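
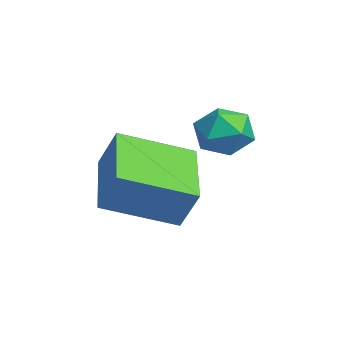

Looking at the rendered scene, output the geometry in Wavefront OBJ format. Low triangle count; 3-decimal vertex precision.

v -3.367 4.236 3.477
v -2.841 4.267 3.895
v -2.939 3.353 3.005
v -2.413 3.384 3.423
v -3.021 3.22 3.659
v -3.286 3.765 3.951
v -2.494 3.855 2.949
v -2.759 4.4 3.241
v -2.301 4.031 3.569
v -2.627 3.639 4.008
v -3.153 3.981 2.892
v -3.479 3.589 3.331
v -3.507 1.419 2.565
v -3.157 1.734 3.447
v -3.479 2.988 1.993
v -3.129 3.303 2.875
v -1.831 1.177 1.985
v -1.481 1.492 2.867
v -1.803 2.746 1.413
v -1.453 3.061 2.295
f 1 12 6
f 1 6 2
f 1 2 8
f 1 8 11
f 1 11 12
f 2 6 10
f 6 12 5
f 12 11 3
f 11 8 7
f 8 2 9
f 4 10 5
f 4 5 3
f 4 3 7
f 4 7 9
f 4 9 10
f 5 10 6
f 3 5 12
f 7 3 11
f 9 7 8
f 10 9 2
f 14 16 13
f 17 14 13
f 13 16 15
f 15 17 13
f 14 20 16
f 18 14 17
f 18 20 14
f 16 20 15
f 19 17 15
f 15 20 19
f 19 18 17
f 20 18 19



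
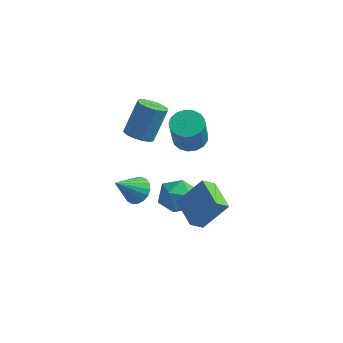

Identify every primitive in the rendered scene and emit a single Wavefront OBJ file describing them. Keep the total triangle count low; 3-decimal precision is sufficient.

v -1.097 1.078 -1.971
v -0.506 1.756 -1.212
v 0.026 -0.396 -1.528
v 0.617 0.282 -0.769
v -0.496 -0.027 -0.54
v -1.19 0.885 -0.813
v 0.71 0.475 -1.927
v 0.016 1.387 -2.2
v 0.611 1.384 -1.184
v -0.134 1.074 -0.327
v -0.346 0.286 -2.413
v -1.091 -0.024 -1.556
v 0.091 1.593 2.838
v 0.678 0.931 2.551
v 0.756 0.226 4.335
v 0.169 0.887 4.622
v 0.945 1.266 2.671
v 1.024 0.561 4.455
v 1.017 1.675 2.83
v 1.095 0.97 4.614
v 0.877 2.066 2.991
v 0.955 1.361 4.775
v 0.556 2.348 3.116
v 0.634 1.643 4.9
v 0.129 2.457 3.178
v 0.207 1.752 4.962
v -0.307 2.368 3.162
v -0.229 1.663 4.946
v -0.651 2.102 3.072
v -0.573 1.396 4.856
v -0.826 1.718 2.928
v -0.748 1.013 4.712
v -0.791 1.306 2.763
v -0.713 0.601 4.547
v -0.553 0.96 2.616
v -0.475 0.254 4.4
v -0.168 0.758 2.519
v -0.09 0.053 4.304
v 0.276 0.748 2.496
v 0.354 0.043 4.28
v -3.283 2.965 0.827
v -2.862 3.592 0.375
v -2.435 4.622 2.202
v -2.857 3.995 2.653
v -3.295 3.733 0.397
v -2.868 4.762 2.223
v -3.724 3.668 0.533
v -3.297 4.698 2.36
v -4.036 3.415 0.749
v -3.609 4.445 2.576
v -4.146 3.041 0.985
v -3.719 4.071 2.812
v -4.025 2.647 1.179
v -3.598 3.677 3.006
v -3.705 2.338 1.278
v -3.278 3.368 3.105
v -3.272 2.198 1.257
v -2.845 3.227 3.083
v -2.843 2.262 1.12
v -2.416 3.292 2.947
v -2.531 2.515 0.904
v -2.104 3.545 2.731
v -2.421 2.889 0.668
v -1.994 3.919 2.495
v -2.542 3.283 0.474
v -2.115 4.313 2.301
v 2.5 -3.251 0.555
v 2.024 -3.827 1.174
v 1.327 -1.96 0.854
v 0.851 -2.535 1.473
v 3.609 -2.585 2.027
v 3.133 -3.16 2.646
v 2.436 -1.293 2.326
v 1.96 -1.869 2.945
v -1.346 -2.262 1.403
v -0.615 -2.345 1.789
v -2.134 -3.278 2.677
v -0.756 -2.041 1.944
v -1.014 -1.781 1.993
v -1.337 -1.616 1.925
v -1.662 -1.579 1.753
v -1.924 -1.677 1.512
v -2.072 -1.891 1.25
v -2.076 -2.178 1.018
v -1.935 -2.482 0.862
v -1.678 -2.742 0.814
v -1.355 -2.908 0.882
v -1.03 -2.945 1.054
v -0.767 -2.847 1.295
v -0.619 -2.633 1.557
f 1 12 6
f 1 6 2
f 1 2 8
f 1 8 11
f 1 11 12
f 2 6 10
f 6 12 5
f 12 11 3
f 11 8 7
f 8 2 9
f 4 10 5
f 4 5 3
f 4 3 7
f 4 7 9
f 4 9 10
f 5 10 6
f 3 5 12
f 7 3 11
f 9 7 8
f 10 9 2
f 14 13 17
f 14 17 15
f 15 17 18
f 15 18 16
f 17 13 19
f 17 19 18
f 18 19 20
f 18 20 16
f 19 13 21
f 19 21 20
f 20 21 22
f 20 22 16
f 21 13 23
f 21 23 22
f 22 23 24
f 22 24 16
f 23 13 25
f 23 25 24
f 24 25 26
f 24 26 16
f 25 13 27
f 25 27 26
f 26 27 28
f 26 28 16
f 27 13 29
f 27 29 28
f 28 29 30
f 28 30 16
f 29 13 31
f 29 31 30
f 30 31 32
f 30 32 16
f 31 13 33
f 31 33 32
f 32 33 34
f 32 34 16
f 33 13 35
f 33 35 34
f 34 35 36
f 34 36 16
f 35 13 37
f 35 37 36
f 36 37 38
f 36 38 16
f 37 13 39
f 37 39 38
f 38 39 40
f 38 40 16
f 39 13 14
f 39 14 40
f 40 14 15
f 40 15 16
f 42 41 45
f 42 45 43
f 43 45 46
f 43 46 44
f 45 41 47
f 45 47 46
f 46 47 48
f 46 48 44
f 47 41 49
f 47 49 48
f 48 49 50
f 48 50 44
f 49 41 51
f 49 51 50
f 50 51 52
f 50 52 44
f 51 41 53
f 51 53 52
f 52 53 54
f 52 54 44
f 53 41 55
f 53 55 54
f 54 55 56
f 54 56 44
f 55 41 57
f 55 57 56
f 56 57 58
f 56 58 44
f 57 41 59
f 57 59 58
f 58 59 60
f 58 60 44
f 59 41 61
f 59 61 60
f 60 61 62
f 60 62 44
f 61 41 63
f 61 63 62
f 62 63 64
f 62 64 44
f 63 41 65
f 63 65 64
f 64 65 66
f 64 66 44
f 65 41 42
f 65 42 66
f 66 42 43
f 66 43 44
f 68 70 67
f 71 68 67
f 67 70 69
f 69 71 67
f 68 74 70
f 72 68 71
f 72 74 68
f 70 74 69
f 73 71 69
f 69 74 73
f 73 72 71
f 74 72 73
f 76 75 78
f 76 78 77
f 78 75 79
f 78 79 77
f 79 75 80
f 79 80 77
f 80 75 81
f 80 81 77
f 81 75 82
f 81 82 77
f 82 75 83
f 82 83 77
f 83 75 84
f 83 84 77
f 84 75 85
f 84 85 77
f 85 75 86
f 85 86 77
f 86 75 87
f 86 87 77
f 87 75 88
f 87 88 77
f 88 75 89
f 88 89 77
f 89 75 90
f 89 90 77
f 90 75 76
f 90 76 77



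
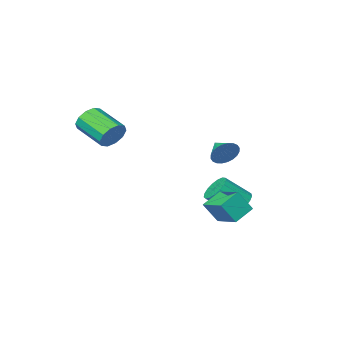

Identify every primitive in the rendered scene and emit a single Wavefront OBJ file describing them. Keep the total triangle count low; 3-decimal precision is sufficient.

v -1.815 2.103 -3.557
v -1.903 3.847 -2.977
v -0.562 2.378 -4.19
v -0.651 4.122 -3.61
v -1.089 1.718 -2.29
v -1.178 3.462 -1.71
v 0.163 1.993 -2.923
v 0.075 3.737 -2.343
v 0.004 4.016 1.646
v 0.362 3.759 0.895
v -0.064 2.844 2.014
v 0.637 3.803 1.088
v 0.817 3.88 1.366
v 0.872 3.978 1.686
v 0.796 4.081 2.001
v 0.599 4.175 2.261
v 0.311 4.244 2.427
v -0.023 4.278 2.475
v -0.354 4.273 2.396
v -0.629 4.228 2.203
v -0.809 4.151 1.925
v -0.864 4.053 1.605
v -0.788 3.95 1.291
v -0.59 3.857 1.031
v -0.303 3.788 0.864
v 0.032 3.753 0.817
v 3.195 -2.667 1.33
v 3.877 -2.763 0.662
v 4.408 -4.69 1.481
v 3.725 -4.593 2.15
v 4.118 -2.496 1.134
v 4.649 -4.422 1.953
v 4.007 -2.294 1.68
v 4.538 -4.221 2.5
v 3.585 -2.234 2.093
v 4.116 -4.161 2.913
v 3.014 -2.34 2.215
v 3.545 -4.267 3.034
v 2.512 -2.57 1.999
v 3.043 -4.497 2.818
v 2.271 -2.838 1.527
v 2.802 -4.764 2.346
v 2.382 -3.039 0.98
v 2.913 -4.966 1.8
v 2.804 -3.099 0.567
v 3.335 -5.026 1.387
v 3.375 -2.993 0.446
v 3.906 -4.92 1.265
v -2.994 0.877 -3.96
v -2.318 0.996 -4.602
v -0.99 0.363 -3.322
v -1.666 0.243 -2.68
v -2.335 1.392 -4.389
v -1.007 0.758 -3.109
v -2.503 1.67 -4.077
v -1.175 1.036 -2.797
v -2.783 1.766 -3.738
v -1.455 1.132 -2.459
v -3.112 1.658 -3.451
v -1.784 1.024 -2.171
v -3.414 1.372 -3.28
v -2.086 0.738 -2
v -3.619 0.972 -3.264
v -2.291 0.338 -1.985
v -3.681 0.55 -3.409
v -2.354 -0.084 -2.129
v -3.586 0.203 -3.679
v -2.259 -0.43 -2.399
v -3.355 0.011 -4.014
v -2.028 -0.623 -2.734
v -3.042 0.017 -4.336
v -1.714 -0.617 -3.056
v -2.717 0.22 -4.572
v -1.389 -0.414 -3.293
v -2.456 0.573 -4.668
v -1.128 -0.06 -3.389
f 2 4 1
f 5 2 1
f 1 4 3
f 3 5 1
f 2 8 4
f 6 2 5
f 6 8 2
f 4 8 3
f 7 5 3
f 3 8 7
f 7 6 5
f 8 6 7
f 10 9 12
f 10 12 11
f 12 9 13
f 12 13 11
f 13 9 14
f 13 14 11
f 14 9 15
f 14 15 11
f 15 9 16
f 15 16 11
f 16 9 17
f 16 17 11
f 17 9 18
f 17 18 11
f 18 9 19
f 18 19 11
f 19 9 20
f 19 20 11
f 20 9 21
f 20 21 11
f 21 9 22
f 21 22 11
f 22 9 23
f 22 23 11
f 23 9 24
f 23 24 11
f 24 9 25
f 24 25 11
f 25 9 26
f 25 26 11
f 26 9 10
f 26 10 11
f 28 27 31
f 28 31 29
f 29 31 32
f 29 32 30
f 31 27 33
f 31 33 32
f 32 33 34
f 32 34 30
f 33 27 35
f 33 35 34
f 34 35 36
f 34 36 30
f 35 27 37
f 35 37 36
f 36 37 38
f 36 38 30
f 37 27 39
f 37 39 38
f 38 39 40
f 38 40 30
f 39 27 41
f 39 41 40
f 40 41 42
f 40 42 30
f 41 27 43
f 41 43 42
f 42 43 44
f 42 44 30
f 43 27 45
f 43 45 44
f 44 45 46
f 44 46 30
f 45 27 47
f 45 47 46
f 46 47 48
f 46 48 30
f 47 27 28
f 47 28 48
f 48 28 29
f 48 29 30
f 50 49 53
f 50 53 51
f 51 53 54
f 51 54 52
f 53 49 55
f 53 55 54
f 54 55 56
f 54 56 52
f 55 49 57
f 55 57 56
f 56 57 58
f 56 58 52
f 57 49 59
f 57 59 58
f 58 59 60
f 58 60 52
f 59 49 61
f 59 61 60
f 60 61 62
f 60 62 52
f 61 49 63
f 61 63 62
f 62 63 64
f 62 64 52
f 63 49 65
f 63 65 64
f 64 65 66
f 64 66 52
f 65 49 67
f 65 67 66
f 66 67 68
f 66 68 52
f 67 49 69
f 67 69 68
f 68 69 70
f 68 70 52
f 69 49 71
f 69 71 70
f 70 71 72
f 70 72 52
f 71 49 73
f 71 73 72
f 72 73 74
f 72 74 52
f 73 49 75
f 73 75 74
f 74 75 76
f 74 76 52
f 75 49 50
f 75 50 76
f 76 50 51
f 76 51 52



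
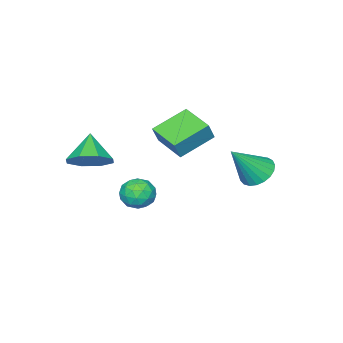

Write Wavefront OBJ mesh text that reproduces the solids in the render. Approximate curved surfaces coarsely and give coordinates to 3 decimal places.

v -2.88 -2.475 -0.43
v -2.505 -2.429 0.309
v -2.554 -1.168 -0.678
v -2.179 -1.122 0.061
v -1.581 -2.918 -1.061
v -1.206 -2.872 -0.322
v -1.255 -1.611 -1.309
v -0.88 -1.565 -0.57
v 2.079 -2.732 -0.51
v 2.719 -2.608 0.036
v 1.441 -3.308 0.37
v 2.288 -2.12 0.042
v 1.735 -1.991 -0.275
v 1.383 -2.296 -0.729
v 1.439 -2.856 -1.055
v 1.87 -3.344 -1.062
v 2.424 -3.473 -0.745
v 2.775 -3.168 -0.29
v 0.94 -0.91 -1.524
v 1.268 -0.607 -2.028
v 1.812 -1.533 -1.332
v 2.14 -1.23 -1.836
v 2 -0.889 -1.273
v 1.461 -0.504 -1.392
v 1.619 -1.636 -1.968
v 1.08 -1.251 -2.087
v 1.687 -1.056 -2.303
v 1.922 -0.594 -1.873
v 1.158 -1.546 -1.487
v 1.393 -1.084 -1.057
v 1.027 -0.704 -1.793
v 2.053 -1.436 -1.567
v 1.97 -1.236 -1.236
v 2.163 -1.058 -1.532
v 1.141 -0.643 -1.419
v 1.333 -0.465 -1.715
v 1.764 -0.631 -1.272
v 1.747 -1.675 -1.645
v 1.939 -1.497 -1.941
v 0.917 -1.082 -1.828
v 1.11 -0.904 -2.124
v 1.316 -1.509 -2.088
v 1.466 -0.79 -2.251
v 1.979 -1.156 -2.138
v 1.673 -1.395 -2.215
v 1.356 -1.168 -2.285
v 1.605 -0.519 -1.998
v 2.117 -0.885 -1.885
v 2.035 -0.684 -1.554
v 1.718 -0.458 -1.624
v 1.851 -0.782 -2.16
v 0.963 -1.255 -1.475
v 1.475 -1.621 -1.362
v 1.362 -1.682 -1.736
v 1.045 -1.456 -1.806
v 1.101 -0.984 -1.222
v 1.614 -1.35 -1.109
v 1.724 -0.972 -1.075
v 1.407 -0.745 -1.145
v 1.229 -1.358 -1.2
v -1.91 1.253 -1.235
v -1.541 1.849 -1.349
v -0.93 0.887 0.015
v -1.748 1.941 -1.16
v -1.983 1.913 -0.984
v -2.206 1.772 -0.851
v -2.377 1.541 -0.784
v -2.468 1.26 -0.796
v -2.462 0.978 -0.883
v -2.361 0.744 -1.031
v -2.181 0.598 -1.215
v -1.955 0.565 -1.402
v -1.721 0.651 -1.56
v -1.52 0.841 -1.662
v -1.386 1.103 -1.69
v -1.343 1.391 -1.639
v -1.397 1.654 -1.519
f 2 4 1
f 5 2 1
f 1 4 3
f 3 5 1
f 2 8 4
f 6 2 5
f 6 8 2
f 4 8 3
f 7 5 3
f 3 8 7
f 7 6 5
f 8 6 7
f 10 9 12
f 10 12 11
f 12 9 13
f 12 13 11
f 13 9 14
f 13 14 11
f 14 9 15
f 14 15 11
f 15 9 16
f 15 16 11
f 16 9 17
f 16 17 11
f 17 9 18
f 17 18 11
f 18 9 10
f 18 10 11
f 19 56 35
f 56 30 59
f 35 59 24
f 56 59 35
f 19 35 31
f 35 24 36
f 31 36 20
f 35 36 31
f 19 31 40
f 31 20 41
f 40 41 26
f 31 41 40
f 19 40 52
f 40 26 55
f 52 55 29
f 40 55 52
f 19 52 56
f 52 29 60
f 56 60 30
f 52 60 56
f 20 36 47
f 36 24 50
f 47 50 28
f 36 50 47
f 24 59 37
f 59 30 58
f 37 58 23
f 59 58 37
f 30 60 57
f 60 29 53
f 57 53 21
f 60 53 57
f 29 55 54
f 55 26 42
f 54 42 25
f 55 42 54
f 26 41 46
f 41 20 43
f 46 43 27
f 41 43 46
f 22 48 34
f 48 28 49
f 34 49 23
f 48 49 34
f 22 34 32
f 34 23 33
f 32 33 21
f 34 33 32
f 22 32 39
f 32 21 38
f 39 38 25
f 32 38 39
f 22 39 44
f 39 25 45
f 44 45 27
f 39 45 44
f 22 44 48
f 44 27 51
f 48 51 28
f 44 51 48
f 23 49 37
f 49 28 50
f 37 50 24
f 49 50 37
f 21 33 57
f 33 23 58
f 57 58 30
f 33 58 57
f 25 38 54
f 38 21 53
f 54 53 29
f 38 53 54
f 27 45 46
f 45 25 42
f 46 42 26
f 45 42 46
f 28 51 47
f 51 27 43
f 47 43 20
f 51 43 47
f 62 61 64
f 62 64 63
f 64 61 65
f 64 65 63
f 65 61 66
f 65 66 63
f 66 61 67
f 66 67 63
f 67 61 68
f 67 68 63
f 68 61 69
f 68 69 63
f 69 61 70
f 69 70 63
f 70 61 71
f 70 71 63
f 71 61 72
f 71 72 63
f 72 61 73
f 72 73 63
f 73 61 74
f 73 74 63
f 74 61 75
f 74 75 63
f 75 61 76
f 75 76 63
f 76 61 77
f 76 77 63
f 77 61 62
f 77 62 63



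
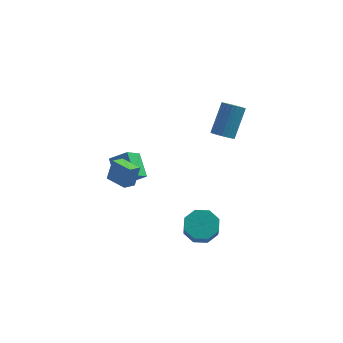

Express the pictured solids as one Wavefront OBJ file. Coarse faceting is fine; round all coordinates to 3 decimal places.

v -1.473 -4.469 2.886
v -1.215 -4.113 4.109
v -2.554 -3.695 2.888
v -2.296 -3.339 4.112
v -1.024 -3.841 2.608
v -0.766 -3.485 3.832
v -2.105 -3.067 2.611
v -1.847 -2.711 3.834
v -2.197 -2.88 1.962
v -1.175 -2.922 2.664
v -2.783 -1.701 2.889
v -1.762 -1.744 3.59
v -1.658 -2.036 1.23
v -0.637 -2.079 1.931
v -2.245 -0.858 2.156
v -1.223 -0.9 2.858
v 2.458 -2.858 -1.53
v 3.421 -3.061 -1.797
v 3.545 -3.785 -0.798
v 2.582 -3.582 -0.53
v 3.365 -2.434 -1.335
v 3.489 -3.158 -0.336
v 2.778 -2.055 -0.988
v 2.902 -2.779 0.011
v 2.003 -2.147 -0.957
v 2.127 -2.871 0.042
v 1.495 -2.655 -1.262
v 1.619 -3.379 -0.263
v 1.551 -3.282 -1.724
v 1.675 -4.006 -0.725
v 2.138 -3.661 -2.071
v 2.262 -4.385 -1.072
v 2.913 -3.569 -2.102
v 3.037 -4.293 -1.103
v 2.915 3.027 1.735
v 3.376 3.39 1.336
v 3.847 4.675 3.045
v 3.385 4.313 3.445
v 3.143 3.533 1.292
v 3.614 4.818 3.002
v 2.875 3.599 1.316
v 3.346 4.885 3.026
v 2.613 3.578 1.404
v 3.084 4.864 3.113
v 2.397 3.473 1.542
v 2.868 4.759 3.252
v 2.26 3.301 1.71
v 2.731 4.586 3.419
v 2.222 3.086 1.882
v 2.693 4.372 3.591
v 2.29 2.863 2.031
v 2.761 4.149 3.74
v 2.453 2.665 2.135
v 2.924 3.95 3.844
v 2.686 2.522 2.178
v 3.157 3.807 3.888
v 2.954 2.455 2.154
v 3.425 3.741 3.864
v 3.216 2.476 2.067
v 3.687 3.762 3.776
v 3.432 2.581 1.928
v 3.903 3.867 3.638
v 3.569 2.754 1.761
v 4.04 4.039 3.47
v 3.607 2.968 1.589
v 4.078 4.254 3.298
v 3.539 3.191 1.44
v 4.01 4.477 3.149
f 2 4 1
f 5 2 1
f 1 4 3
f 3 5 1
f 2 8 4
f 6 2 5
f 6 8 2
f 4 8 3
f 7 5 3
f 3 8 7
f 7 6 5
f 8 6 7
f 10 12 9
f 13 10 9
f 9 12 11
f 11 13 9
f 10 16 12
f 14 10 13
f 14 16 10
f 12 16 11
f 15 13 11
f 11 16 15
f 15 14 13
f 16 14 15
f 18 17 21
f 18 21 19
f 19 21 22
f 19 22 20
f 21 17 23
f 21 23 22
f 22 23 24
f 22 24 20
f 23 17 25
f 23 25 24
f 24 25 26
f 24 26 20
f 25 17 27
f 25 27 26
f 26 27 28
f 26 28 20
f 27 17 29
f 27 29 28
f 28 29 30
f 28 30 20
f 29 17 31
f 29 31 30
f 30 31 32
f 30 32 20
f 31 17 33
f 31 33 32
f 32 33 34
f 32 34 20
f 33 17 18
f 33 18 34
f 34 18 19
f 34 19 20
f 36 35 39
f 36 39 37
f 37 39 40
f 37 40 38
f 39 35 41
f 39 41 40
f 40 41 42
f 40 42 38
f 41 35 43
f 41 43 42
f 42 43 44
f 42 44 38
f 43 35 45
f 43 45 44
f 44 45 46
f 44 46 38
f 45 35 47
f 45 47 46
f 46 47 48
f 46 48 38
f 47 35 49
f 47 49 48
f 48 49 50
f 48 50 38
f 49 35 51
f 49 51 50
f 50 51 52
f 50 52 38
f 51 35 53
f 51 53 52
f 52 53 54
f 52 54 38
f 53 35 55
f 53 55 54
f 54 55 56
f 54 56 38
f 55 35 57
f 55 57 56
f 56 57 58
f 56 58 38
f 57 35 59
f 57 59 58
f 58 59 60
f 58 60 38
f 59 35 61
f 59 61 60
f 60 61 62
f 60 62 38
f 61 35 63
f 61 63 62
f 62 63 64
f 62 64 38
f 63 35 65
f 63 65 64
f 64 65 66
f 64 66 38
f 65 35 67
f 65 67 66
f 66 67 68
f 66 68 38
f 67 35 36
f 67 36 68
f 68 36 37
f 68 37 38



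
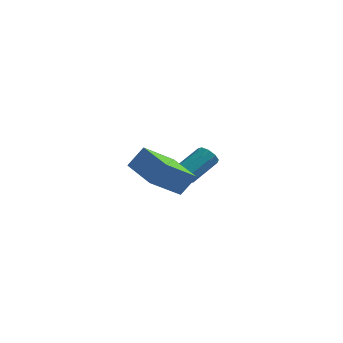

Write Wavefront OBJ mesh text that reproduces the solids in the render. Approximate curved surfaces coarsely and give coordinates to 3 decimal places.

v -0.347 1.178 -2.251
v 0.095 1.239 -2.738
v 0.948 2.583 -1.796
v 0.507 2.522 -1.309
v -0.256 1.513 -2.812
v 0.597 2.858 -1.87
v -0.649 1.631 -2.623
v 0.204 2.975 -1.682
v -0.901 1.536 -2.261
v -0.048 2.881 -1.319
v -0.893 1.274 -1.893
v -0.04 2.618 -0.951
v -0.629 0.967 -1.693
v 0.224 2.311 -0.751
v -0.234 0.758 -1.754
v 0.619 2.103 -0.812
v 0.109 0.746 -2.048
v 0.962 2.09 -1.106
v 0.239 0.936 -2.436
v 1.092 2.28 -1.494
v 0.814 -3.486 -1.747
v -0.228 -4.875 -0.62
v -0.69 -2.01 -1.32
v -1.733 -3.399 -0.193
v 1.473 -3.121 -0.687
v 0.43 -4.51 0.44
v -0.032 -1.645 -0.26
v -1.074 -3.034 0.867
f 2 1 5
f 2 5 3
f 3 5 6
f 3 6 4
f 5 1 7
f 5 7 6
f 6 7 8
f 6 8 4
f 7 1 9
f 7 9 8
f 8 9 10
f 8 10 4
f 9 1 11
f 9 11 10
f 10 11 12
f 10 12 4
f 11 1 13
f 11 13 12
f 12 13 14
f 12 14 4
f 13 1 15
f 13 15 14
f 14 15 16
f 14 16 4
f 15 1 17
f 15 17 16
f 16 17 18
f 16 18 4
f 17 1 19
f 17 19 18
f 18 19 20
f 18 20 4
f 19 1 2
f 19 2 20
f 20 2 3
f 20 3 4
f 22 24 21
f 25 22 21
f 21 24 23
f 23 25 21
f 22 28 24
f 26 22 25
f 26 28 22
f 24 28 23
f 27 25 23
f 23 28 27
f 27 26 25
f 28 26 27



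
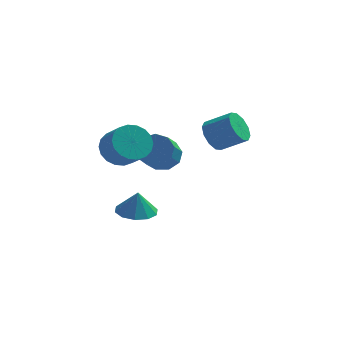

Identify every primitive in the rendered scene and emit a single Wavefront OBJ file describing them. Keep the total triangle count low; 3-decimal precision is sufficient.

v -0.964 1.561 -0.983
v -0.044 1.527 -0.752
v -0.355 0.224 0.295
v -1.276 0.259 0.063
v -0.36 1.927 -0.349
v -0.671 0.624 0.698
v -0.958 2.156 -0.242
v -1.27 0.853 0.805
v -1.56 2.106 -0.483
v -1.871 0.803 0.564
v -1.883 1.802 -0.957
v -2.194 0.499 0.089
v -1.776 1.385 -1.444
v -2.087 0.082 -0.398
v -1.289 1.051 -1.716
v -1.601 -0.252 -0.669
v -0.651 0.955 -1.644
v -0.962 -0.347 -0.598
v -0.159 1.144 -1.264
v -0.47 -0.159 -0.217
v 1.47 -1.299 1.895
v 1.953 -1.075 1.194
v 3.173 -1.298 1.965
v 2.69 -1.521 2.665
v 1.855 -0.624 1.481
v 3.074 -0.847 2.251
v 1.609 -0.43 1.926
v 2.829 -0.653 2.696
v 1.31 -0.568 2.359
v 2.53 -0.791 3.129
v 1.073 -0.985 2.615
v 2.293 -1.208 3.385
v 0.987 -1.522 2.595
v 2.207 -1.745 3.366
v 1.086 -1.973 2.309
v 2.305 -2.196 3.079
v 1.331 -2.167 1.864
v 2.551 -2.39 2.634
v 1.63 -2.029 1.431
v 2.85 -2.252 2.201
v 1.867 -1.612 1.175
v 3.087 -1.835 1.945
v -2.176 0.497 -4.268
v -1.562 -0.342 -4.309
v -2.084 0.503 -3.012
v -1.188 0.18 -4.339
v -1.191 0.823 -4.342
v -1.57 1.341 -4.317
v -2.181 1.537 -4.273
v -2.79 1.335 -4.228
v -3.164 0.814 -4.198
v -3.161 0.171 -4.195
v -2.782 -0.347 -4.22
v -2.171 -0.543 -4.263
v -2.719 -2.039 1.38
v -2.106 -2.343 0.623
v -1.429 -3.224 1.522
v -2.041 -2.921 2.28
v -1.882 -1.99 0.799
v -1.205 -2.871 1.699
v -1.823 -1.647 1.09
v -1.146 -2.528 1.99
v -1.941 -1.382 1.439
v -1.264 -2.263 2.339
v -2.214 -1.247 1.776
v -1.536 -2.128 2.676
v -2.586 -1.269 2.035
v -1.909 -2.15 2.935
v -2.985 -1.443 2.164
v -2.308 -2.325 3.064
v -3.331 -1.736 2.138
v -2.654 -2.617 3.037
v -3.555 -2.089 1.961
v -2.878 -2.97 2.861
v -3.614 -2.432 1.67
v -2.937 -3.313 2.57
v -3.496 -2.697 1.321
v -2.819 -3.578 2.221
v -3.224 -2.832 0.984
v -2.546 -3.713 1.884
v -2.851 -2.81 0.725
v -2.174 -3.691 1.625
v -2.452 -2.635 0.596
v -1.775 -3.517 1.496
f 2 1 5
f 2 5 3
f 3 5 6
f 3 6 4
f 5 1 7
f 5 7 6
f 6 7 8
f 6 8 4
f 7 1 9
f 7 9 8
f 8 9 10
f 8 10 4
f 9 1 11
f 9 11 10
f 10 11 12
f 10 12 4
f 11 1 13
f 11 13 12
f 12 13 14
f 12 14 4
f 13 1 15
f 13 15 14
f 14 15 16
f 14 16 4
f 15 1 17
f 15 17 16
f 16 17 18
f 16 18 4
f 17 1 19
f 17 19 18
f 18 19 20
f 18 20 4
f 19 1 2
f 19 2 20
f 20 2 3
f 20 3 4
f 22 21 25
f 22 25 23
f 23 25 26
f 23 26 24
f 25 21 27
f 25 27 26
f 26 27 28
f 26 28 24
f 27 21 29
f 27 29 28
f 28 29 30
f 28 30 24
f 29 21 31
f 29 31 30
f 30 31 32
f 30 32 24
f 31 21 33
f 31 33 32
f 32 33 34
f 32 34 24
f 33 21 35
f 33 35 34
f 34 35 36
f 34 36 24
f 35 21 37
f 35 37 36
f 36 37 38
f 36 38 24
f 37 21 39
f 37 39 38
f 38 39 40
f 38 40 24
f 39 21 41
f 39 41 40
f 40 41 42
f 40 42 24
f 41 21 22
f 41 22 42
f 42 22 23
f 42 23 24
f 44 43 46
f 44 46 45
f 46 43 47
f 46 47 45
f 47 43 48
f 47 48 45
f 48 43 49
f 48 49 45
f 49 43 50
f 49 50 45
f 50 43 51
f 50 51 45
f 51 43 52
f 51 52 45
f 52 43 53
f 52 53 45
f 53 43 54
f 53 54 45
f 54 43 44
f 54 44 45
f 56 55 59
f 56 59 57
f 57 59 60
f 57 60 58
f 59 55 61
f 59 61 60
f 60 61 62
f 60 62 58
f 61 55 63
f 61 63 62
f 62 63 64
f 62 64 58
f 63 55 65
f 63 65 64
f 64 65 66
f 64 66 58
f 65 55 67
f 65 67 66
f 66 67 68
f 66 68 58
f 67 55 69
f 67 69 68
f 68 69 70
f 68 70 58
f 69 55 71
f 69 71 70
f 70 71 72
f 70 72 58
f 71 55 73
f 71 73 72
f 72 73 74
f 72 74 58
f 73 55 75
f 73 75 74
f 74 75 76
f 74 76 58
f 75 55 77
f 75 77 76
f 76 77 78
f 76 78 58
f 77 55 79
f 77 79 78
f 78 79 80
f 78 80 58
f 79 55 81
f 79 81 80
f 80 81 82
f 80 82 58
f 81 55 83
f 81 83 82
f 82 83 84
f 82 84 58
f 83 55 56
f 83 56 84
f 84 56 57
f 84 57 58



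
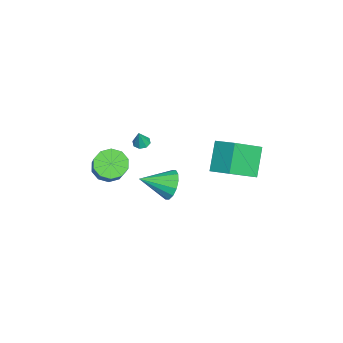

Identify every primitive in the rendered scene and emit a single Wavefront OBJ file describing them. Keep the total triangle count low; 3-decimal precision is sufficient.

v 0.31 1.296 -1.624
v -0.992 1.418 -0.164
v -0.908 2.649 -2.823
v -2.21 2.77 -1.363
v 1.03 2.43 -1.077
v -0.272 2.551 0.383
v -0.188 3.782 -2.276
v -1.49 3.904 -0.816
v 0.155 -4.152 -2.083
v 0.848 -4.052 -2.74
v 2.238 -3.668 -1.213
v 1.545 -3.768 -0.557
v 0.603 -3.52 -2.65
v 1.993 -3.135 -1.124
v 0.186 -3.229 -2.344
v 1.576 -2.844 -0.818
v -0.243 -3.291 -1.938
v 1.147 -2.906 -0.412
v -0.519 -3.681 -1.588
v 0.871 -3.297 -0.061
v -0.538 -4.252 -1.427
v 0.852 -3.868 0.1
v -0.293 -4.785 -1.516
v 1.097 -4.4 0.01
v 0.124 -5.076 -1.822
v 1.514 -4.691 -0.296
v 0.553 -5.014 -2.228
v 1.943 -4.629 -0.702
v 0.829 -4.623 -2.579
v 2.219 -4.239 -1.052
v -0.271 -0.87 -3.562
v 0.158 -0.391 -2.796
v 0.231 -2.51 -2.818
v -0.33 -0.473 -2.646
v -0.803 -0.66 -2.742
v -1.133 -0.904 -3.058
v -1.232 -1.139 -3.508
v -1.073 -1.301 -3.973
v -0.699 -1.348 -4.328
v -0.211 -1.267 -4.478
v 0.262 -1.079 -4.382
v 0.592 -0.835 -4.067
v 0.691 -0.6 -3.616
v 0.532 -0.438 -3.151
v -2.413 -2.785 -1.953
v -2.038 -2.456 -2.054
v -2.047 -2.875 -0.887
v -2.362 -2.279 -1.928
v -2.716 -2.398 -1.816
v -2.893 -2.745 -1.784
v -2.789 -3.115 -1.851
v -2.465 -3.292 -1.977
v -2.111 -3.173 -2.089
v -1.934 -2.826 -2.121
f 2 4 1
f 5 2 1
f 1 4 3
f 3 5 1
f 2 8 4
f 6 2 5
f 6 8 2
f 4 8 3
f 7 5 3
f 3 8 7
f 7 6 5
f 8 6 7
f 10 9 13
f 10 13 11
f 11 13 14
f 11 14 12
f 13 9 15
f 13 15 14
f 14 15 16
f 14 16 12
f 15 9 17
f 15 17 16
f 16 17 18
f 16 18 12
f 17 9 19
f 17 19 18
f 18 19 20
f 18 20 12
f 19 9 21
f 19 21 20
f 20 21 22
f 20 22 12
f 21 9 23
f 21 23 22
f 22 23 24
f 22 24 12
f 23 9 25
f 23 25 24
f 24 25 26
f 24 26 12
f 25 9 27
f 25 27 26
f 26 27 28
f 26 28 12
f 27 9 29
f 27 29 28
f 28 29 30
f 28 30 12
f 29 9 10
f 29 10 30
f 30 10 11
f 30 11 12
f 32 31 34
f 32 34 33
f 34 31 35
f 34 35 33
f 35 31 36
f 35 36 33
f 36 31 37
f 36 37 33
f 37 31 38
f 37 38 33
f 38 31 39
f 38 39 33
f 39 31 40
f 39 40 33
f 40 31 41
f 40 41 33
f 41 31 42
f 41 42 33
f 42 31 43
f 42 43 33
f 43 31 44
f 43 44 33
f 44 31 32
f 44 32 33
f 46 45 48
f 46 48 47
f 48 45 49
f 48 49 47
f 49 45 50
f 49 50 47
f 50 45 51
f 50 51 47
f 51 45 52
f 51 52 47
f 52 45 53
f 52 53 47
f 53 45 54
f 53 54 47
f 54 45 46
f 54 46 47



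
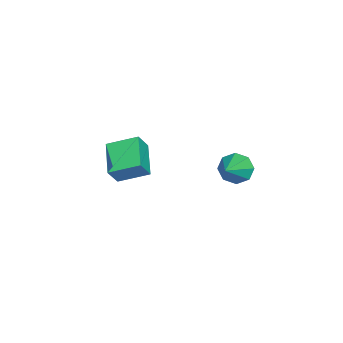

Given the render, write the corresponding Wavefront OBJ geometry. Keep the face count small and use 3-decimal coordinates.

v -4.399 -2.63 -4.108
v -4.621 -1.318 -3.558
v -2.978 -2.106 -4.786
v -3.199 -0.793 -4.236
v -3.921 -2.887 -3.304
v -4.142 -1.574 -2.754
v -2.499 -2.362 -3.982
v -2.721 -1.05 -3.432
v -2.074 2.987 -2.381
v -1.803 2.56 -2.921
v -0.786 2.893 -1.659
v -1.711 3.111 -3.013
v -1.832 3.589 -2.735
v -2.095 3.715 -2.25
v -2.346 3.414 -1.841
v -2.438 2.863 -1.748
v -2.317 2.384 -2.026
v -2.054 2.259 -2.512
f 2 4 1
f 5 2 1
f 1 4 3
f 3 5 1
f 2 8 4
f 6 2 5
f 6 8 2
f 4 8 3
f 7 5 3
f 3 8 7
f 7 6 5
f 8 6 7
f 10 9 12
f 10 12 11
f 12 9 13
f 12 13 11
f 13 9 14
f 13 14 11
f 14 9 15
f 14 15 11
f 15 9 16
f 15 16 11
f 16 9 17
f 16 17 11
f 17 9 18
f 17 18 11
f 18 9 10
f 18 10 11



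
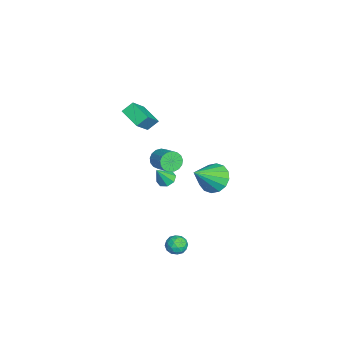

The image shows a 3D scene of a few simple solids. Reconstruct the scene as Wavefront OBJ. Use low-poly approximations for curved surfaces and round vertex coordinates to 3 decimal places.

v -4.005 1.385 -3.618
v -3.438 1.461 -3.8
v -3.595 0.855 -2.562
v -3.595 1.819 -3.559
v -3.992 1.923 -3.353
v -4.396 1.712 -3.302
v -4.572 1.309 -3.436
v -4.415 0.951 -3.677
v -4.018 0.847 -3.883
v -3.613 1.058 -3.934
v -4.047 1.1 -1.952
v -3.656 0.949 -2.488
v -2.623 1.549 -1.903
v -3.013 1.7 -1.368
v -3.782 1.239 -2.563
v -2.749 1.839 -1.979
v -3.969 1.498 -2.498
v -2.936 2.098 -1.914
v -4.174 1.665 -2.308
v -3.14 2.265 -1.724
v -4.349 1.703 -2.037
v -3.316 2.303 -1.453
v -4.455 1.603 -1.746
v -3.422 2.203 -1.162
v -4.468 1.387 -1.502
v -3.435 1.988 -0.918
v -4.384 1.106 -1.362
v -3.351 1.706 -0.778
v -4.223 0.823 -1.356
v -3.19 1.424 -0.772
v -4.021 0.604 -1.488
v -2.988 1.204 -0.903
v -3.825 0.498 -1.725
v -2.792 1.099 -1.141
v -3.68 0.53 -2.015
v -2.647 1.131 -1.43
v -3.619 0.693 -2.29
v -2.586 1.293 -1.706
v -3.465 4.003 -3.095
v -3.081 3.472 -3.851
v -2.415 2.897 -1.785
v -2.752 3.866 -3.782
v -2.614 4.296 -3.53
v -2.704 4.648 -3.161
v -2.998 4.827 -2.774
v -3.417 4.785 -2.473
v -3.849 4.533 -2.339
v -4.178 4.139 -2.407
v -4.317 3.709 -2.66
v -4.226 3.357 -3.029
v -3.932 3.179 -3.415
v -3.513 3.221 -3.716
v 2.297 2.575 -4.205
v 2.66 2.441 -3.693
v 1.82 1.659 -4.107
v 2.183 1.525 -3.595
v 1.737 1.985 -3.561
v 2.032 2.551 -3.622
v 2.448 1.549 -4.178
v 2.743 2.115 -4.239
v 2.753 1.807 -3.677
v 2.314 2.077 -3.295
v 2.166 2.023 -4.505
v 1.727 2.293 -4.123
v 2.521 2.588 -3.958
v 1.959 1.512 -3.842
v 1.698 1.782 -3.822
v 1.911 1.703 -3.521
v 2.152 2.653 -3.916
v 2.365 2.575 -3.615
v 1.822 2.307 -3.537
v 2.115 1.525 -4.185
v 2.328 1.447 -3.884
v 2.569 2.397 -4.279
v 2.782 2.318 -3.978
v 2.658 1.793 -4.263
v 2.788 2.137 -3.647
v 2.508 1.598 -3.589
v 2.664 1.612 -3.932
v 2.837 1.945 -3.968
v 2.53 2.295 -3.423
v 2.25 1.757 -3.365
v 1.988 2.028 -3.345
v 2.161 2.36 -3.381
v 2.585 1.923 -3.413
v 2.23 2.343 -4.435
v 1.95 1.805 -4.377
v 2.319 1.74 -4.419
v 2.492 2.072 -4.455
v 1.972 2.502 -4.211
v 1.692 1.963 -4.153
v 1.643 2.155 -3.832
v 1.816 2.488 -3.868
v 1.895 2.177 -4.387
v -2.668 -0.337 2.687
v -2.917 0.243 3.196
v -1.769 0.47 2.207
v -2.017 1.049 2.715
v -1.583 -0.869 3.825
v -1.831 -0.29 4.333
v -0.683 -0.063 3.344
v -0.932 0.517 3.853
f 2 1 4
f 2 4 3
f 4 1 5
f 4 5 3
f 5 1 6
f 5 6 3
f 6 1 7
f 6 7 3
f 7 1 8
f 7 8 3
f 8 1 9
f 8 9 3
f 9 1 10
f 9 10 3
f 10 1 2
f 10 2 3
f 12 11 15
f 12 15 13
f 13 15 16
f 13 16 14
f 15 11 17
f 15 17 16
f 16 17 18
f 16 18 14
f 17 11 19
f 17 19 18
f 18 19 20
f 18 20 14
f 19 11 21
f 19 21 20
f 20 21 22
f 20 22 14
f 21 11 23
f 21 23 22
f 22 23 24
f 22 24 14
f 23 11 25
f 23 25 24
f 24 25 26
f 24 26 14
f 25 11 27
f 25 27 26
f 26 27 28
f 26 28 14
f 27 11 29
f 27 29 28
f 28 29 30
f 28 30 14
f 29 11 31
f 29 31 30
f 30 31 32
f 30 32 14
f 31 11 33
f 31 33 32
f 32 33 34
f 32 34 14
f 33 11 35
f 33 35 34
f 34 35 36
f 34 36 14
f 35 11 37
f 35 37 36
f 36 37 38
f 36 38 14
f 37 11 12
f 37 12 38
f 38 12 13
f 38 13 14
f 40 39 42
f 40 42 41
f 42 39 43
f 42 43 41
f 43 39 44
f 43 44 41
f 44 39 45
f 44 45 41
f 45 39 46
f 45 46 41
f 46 39 47
f 46 47 41
f 47 39 48
f 47 48 41
f 48 39 49
f 48 49 41
f 49 39 50
f 49 50 41
f 50 39 51
f 50 51 41
f 51 39 52
f 51 52 41
f 52 39 40
f 52 40 41
f 53 90 69
f 90 64 93
f 69 93 58
f 90 93 69
f 53 69 65
f 69 58 70
f 65 70 54
f 69 70 65
f 53 65 74
f 65 54 75
f 74 75 60
f 65 75 74
f 53 74 86
f 74 60 89
f 86 89 63
f 74 89 86
f 53 86 90
f 86 63 94
f 90 94 64
f 86 94 90
f 54 70 81
f 70 58 84
f 81 84 62
f 70 84 81
f 58 93 71
f 93 64 92
f 71 92 57
f 93 92 71
f 64 94 91
f 94 63 87
f 91 87 55
f 94 87 91
f 63 89 88
f 89 60 76
f 88 76 59
f 89 76 88
f 60 75 80
f 75 54 77
f 80 77 61
f 75 77 80
f 56 82 68
f 82 62 83
f 68 83 57
f 82 83 68
f 56 68 66
f 68 57 67
f 66 67 55
f 68 67 66
f 56 66 73
f 66 55 72
f 73 72 59
f 66 72 73
f 56 73 78
f 73 59 79
f 78 79 61
f 73 79 78
f 56 78 82
f 78 61 85
f 82 85 62
f 78 85 82
f 57 83 71
f 83 62 84
f 71 84 58
f 83 84 71
f 55 67 91
f 67 57 92
f 91 92 64
f 67 92 91
f 59 72 88
f 72 55 87
f 88 87 63
f 72 87 88
f 61 79 80
f 79 59 76
f 80 76 60
f 79 76 80
f 62 85 81
f 85 61 77
f 81 77 54
f 85 77 81
f 96 98 95
f 99 96 95
f 95 98 97
f 97 99 95
f 96 102 98
f 100 96 99
f 100 102 96
f 98 102 97
f 101 99 97
f 97 102 101
f 101 100 99
f 102 100 101



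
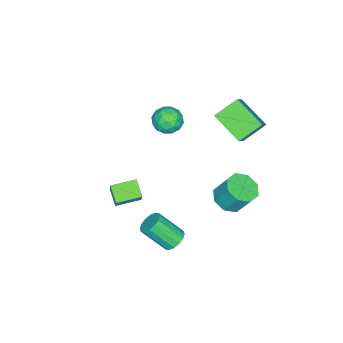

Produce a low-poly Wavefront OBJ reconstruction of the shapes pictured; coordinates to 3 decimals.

v 0.838 -1.522 -3.854
v 0.276 -2.187 -3.267
v 1.397 -1.118 -2.861
v 0.835 -1.782 -2.273
v 1.785 -2.458 -4.007
v 1.223 -3.122 -3.419
v 2.344 -2.053 -3.013
v 1.782 -2.718 -2.426
v -1.56 2.167 -3.953
v -1.076 2.854 -4.351
v -1.095 3.6 -3.085
v -1.58 2.913 -2.687
v -1.779 2.944 -4.415
v -1.799 3.69 -3.148
v -2.354 2.579 -4.208
v -2.374 3.325 -2.942
v -2.464 1.972 -3.852
v -2.483 2.719 -2.586
v -2.045 1.48 -3.555
v -2.064 2.226 -2.289
v -1.341 1.39 -3.492
v -1.361 2.136 -2.225
v -0.766 1.755 -3.698
v -0.786 2.501 -2.432
v -0.657 2.361 -4.054
v -0.676 3.108 -2.788
v 3.598 1.999 -2.688
v 4.172 2.308 -2.58
v 4.555 1.169 -1.363
v 3.982 0.861 -1.472
v 3.949 2.458 -2.369
v 4.332 1.32 -1.152
v 3.632 2.486 -2.244
v 4.015 1.347 -1.027
v 3.307 2.383 -2.238
v 3.69 1.244 -1.021
v 3.059 2.177 -2.352
v 3.442 1.038 -1.135
v 2.956 1.924 -2.557
v 3.339 0.785 -1.34
v 3.025 1.691 -2.797
v 3.408 0.552 -1.58
v 3.248 1.54 -3.008
v 3.631 0.402 -1.791
v 3.565 1.513 -3.133
v 3.948 0.374 -1.916
v 3.89 1.616 -3.139
v 4.273 0.477 -1.922
v 4.138 1.822 -3.025
v 4.521 0.683 -1.808
v 4.241 2.075 -2.82
v 4.624 0.936 -1.603
v -3.56 -1.987 -0.442
v -3.071 -1.327 -0.739
v -2.429 -2.833 -0.461
v -1.94 -2.173 -0.758
v -2.25 -2.154 0.058
v -2.948 -1.632 0.07
v -2.552 -2.528 -1.27
v -3.25 -2.006 -1.258
v -2.448 -1.662 -1.25
v -2.261 -1.431 -0.43
v -3.239 -2.729 -0.77
v -3.052 -2.498 0.05
v -3.414 -1.583 -0.589
v -2.086 -2.577 -0.611
v -2.267 -2.566 -0.131
v -1.98 -2.179 -0.306
v -3.342 -1.762 -0.114
v -3.055 -1.374 -0.288
v -2.573 -1.86 0.18
v -2.445 -2.786 -0.912
v -2.158 -2.398 -1.086
v -3.52 -1.981 -0.894
v -3.233 -1.594 -1.069
v -2.927 -2.3 -1.38
v -2.761 -1.392 -1.064
v -2.097 -1.889 -1.075
v -2.456 -2.098 -1.376
v -2.866 -1.791 -1.369
v -2.651 -1.256 -0.582
v -1.987 -1.753 -0.593
v -2.169 -1.742 -0.113
v -2.579 -1.435 -0.106
v -2.285 -1.453 -0.882
v -3.513 -2.407 -0.607
v -2.849 -2.904 -0.618
v -2.921 -2.725 -1.094
v -3.331 -2.418 -1.087
v -3.403 -2.271 -0.125
v -2.739 -2.768 -0.136
v -2.634 -2.369 0.169
v -3.044 -2.062 0.176
v -3.215 -2.707 -0.318
v -1.879 2.715 0.824
v -2.297 1.115 1.718
v -2.886 3.426 1.625
v -3.304 1.826 2.519
v -0.796 3.034 1.901
v -1.214 1.434 2.795
v -1.803 3.745 2.702
v -2.221 2.145 3.596
f 2 4 1
f 5 2 1
f 1 4 3
f 3 5 1
f 2 8 4
f 6 2 5
f 6 8 2
f 4 8 3
f 7 5 3
f 3 8 7
f 7 6 5
f 8 6 7
f 10 9 13
f 10 13 11
f 11 13 14
f 11 14 12
f 13 9 15
f 13 15 14
f 14 15 16
f 14 16 12
f 15 9 17
f 15 17 16
f 16 17 18
f 16 18 12
f 17 9 19
f 17 19 18
f 18 19 20
f 18 20 12
f 19 9 21
f 19 21 20
f 20 21 22
f 20 22 12
f 21 9 23
f 21 23 22
f 22 23 24
f 22 24 12
f 23 9 25
f 23 25 24
f 24 25 26
f 24 26 12
f 25 9 10
f 25 10 26
f 26 10 11
f 26 11 12
f 28 27 31
f 28 31 29
f 29 31 32
f 29 32 30
f 31 27 33
f 31 33 32
f 32 33 34
f 32 34 30
f 33 27 35
f 33 35 34
f 34 35 36
f 34 36 30
f 35 27 37
f 35 37 36
f 36 37 38
f 36 38 30
f 37 27 39
f 37 39 38
f 38 39 40
f 38 40 30
f 39 27 41
f 39 41 40
f 40 41 42
f 40 42 30
f 41 27 43
f 41 43 42
f 42 43 44
f 42 44 30
f 43 27 45
f 43 45 44
f 44 45 46
f 44 46 30
f 45 27 47
f 45 47 46
f 46 47 48
f 46 48 30
f 47 27 49
f 47 49 48
f 48 49 50
f 48 50 30
f 49 27 51
f 49 51 50
f 50 51 52
f 50 52 30
f 51 27 28
f 51 28 52
f 52 28 29
f 52 29 30
f 53 90 69
f 90 64 93
f 69 93 58
f 90 93 69
f 53 69 65
f 69 58 70
f 65 70 54
f 69 70 65
f 53 65 74
f 65 54 75
f 74 75 60
f 65 75 74
f 53 74 86
f 74 60 89
f 86 89 63
f 74 89 86
f 53 86 90
f 86 63 94
f 90 94 64
f 86 94 90
f 54 70 81
f 70 58 84
f 81 84 62
f 70 84 81
f 58 93 71
f 93 64 92
f 71 92 57
f 93 92 71
f 64 94 91
f 94 63 87
f 91 87 55
f 94 87 91
f 63 89 88
f 89 60 76
f 88 76 59
f 89 76 88
f 60 75 80
f 75 54 77
f 80 77 61
f 75 77 80
f 56 82 68
f 82 62 83
f 68 83 57
f 82 83 68
f 56 68 66
f 68 57 67
f 66 67 55
f 68 67 66
f 56 66 73
f 66 55 72
f 73 72 59
f 66 72 73
f 56 73 78
f 73 59 79
f 78 79 61
f 73 79 78
f 56 78 82
f 78 61 85
f 82 85 62
f 78 85 82
f 57 83 71
f 83 62 84
f 71 84 58
f 83 84 71
f 55 67 91
f 67 57 92
f 91 92 64
f 67 92 91
f 59 72 88
f 72 55 87
f 88 87 63
f 72 87 88
f 61 79 80
f 79 59 76
f 80 76 60
f 79 76 80
f 62 85 81
f 85 61 77
f 81 77 54
f 85 77 81
f 96 98 95
f 99 96 95
f 95 98 97
f 97 99 95
f 96 102 98
f 100 96 99
f 100 102 96
f 98 102 97
f 101 99 97
f 97 102 101
f 101 100 99
f 102 100 101



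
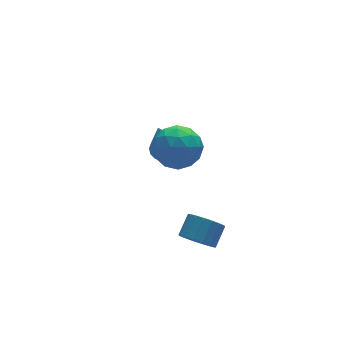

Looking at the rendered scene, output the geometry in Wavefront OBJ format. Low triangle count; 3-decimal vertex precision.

v 0.659 -1.897 1.603
v 1.695 -1.702 1.8
v 1.105 -2.978 0.32
v 2.141 -2.783 0.517
v 1.556 -3.334 1.226
v 1.28 -2.667 2.019
v 1.52 -2.013 0.101
v 1.244 -1.346 0.894
v 2.227 -1.774 0.871
v 2.249 -2.59 1.566
v 0.551 -2.09 0.554
v 0.573 -2.906 1.249
v 1.138 -1.705 1.814
v 1.662 -2.975 0.306
v 1.318 -3.299 0.723
v 1.927 -3.185 0.838
v 0.894 -2.272 1.943
v 1.503 -2.157 2.058
v 1.421 -3.117 1.721
v 1.297 -2.523 0.062
v 1.906 -2.408 0.177
v 0.873 -1.495 1.282
v 1.482 -1.381 1.397
v 1.379 -1.563 0.399
v 2.06 -1.633 1.384
v 2.322 -2.267 0.63
v 1.957 -1.815 0.385
v 1.795 -1.423 0.852
v 2.073 -2.112 1.792
v 2.335 -2.747 1.038
v 1.991 -3.072 1.455
v 1.829 -2.679 1.921
v 2.385 -2.155 1.247
v 0.465 -1.933 1.082
v 0.727 -2.568 0.328
v 0.971 -2.001 0.199
v 0.809 -1.608 0.665
v 0.478 -2.413 1.49
v 0.74 -3.047 0.736
v 1.005 -3.257 1.268
v 0.843 -2.865 1.735
v 0.415 -2.525 0.873
v 1.608 -3.639 -4.028
v 2.206 -3.881 -4.484
v 2.891 -3.382 -3.847
v 2.292 -3.141 -3.392
v 2.117 -3.573 -4.628
v 2.802 -3.074 -3.992
v 1.927 -3.279 -4.654
v 2.612 -2.78 -4.018
v 1.673 -3.056 -4.557
v 2.358 -2.557 -3.92
v 1.407 -2.948 -4.354
v 2.092 -2.449 -3.717
v 1.18 -2.978 -4.087
v 1.865 -2.479 -3.45
v 1.038 -3.138 -3.808
v 1.723 -2.639 -3.171
v 1.009 -3.398 -3.573
v 1.694 -2.899 -2.936
v 1.098 -3.706 -3.428
v 1.783 -3.207 -2.792
v 1.288 -4 -3.402
v 1.973 -3.501 -2.766
v 1.542 -4.223 -3.5
v 2.227 -3.724 -2.863
v 1.808 -4.331 -3.703
v 2.493 -3.832 -3.066
v 2.035 -4.301 -3.97
v 2.72 -3.802 -3.333
v 2.177 -4.141 -4.249
v 2.862 -3.642 -3.612
v 2.608 1.007 -2.314
v 3.226 0.614 -2.207
v 2.012 0.593 -0.386
v 3.315 0.918 -2.115
v 3.263 1.239 -2.062
v 3.082 1.514 -2.059
v 2.807 1.688 -2.107
v 2.492 1.728 -2.195
v 2.2 1.624 -2.308
v 1.989 1.399 -2.421
v 1.9 1.095 -2.513
v 1.952 0.774 -2.566
v 2.133 0.499 -2.569
v 2.408 0.325 -2.522
v 2.723 0.285 -2.433
v 3.015 0.389 -2.321
f 1 38 17
f 38 12 41
f 17 41 6
f 38 41 17
f 1 17 13
f 17 6 18
f 13 18 2
f 17 18 13
f 1 13 22
f 13 2 23
f 22 23 8
f 13 23 22
f 1 22 34
f 22 8 37
f 34 37 11
f 22 37 34
f 1 34 38
f 34 11 42
f 38 42 12
f 34 42 38
f 2 18 29
f 18 6 32
f 29 32 10
f 18 32 29
f 6 41 19
f 41 12 40
f 19 40 5
f 41 40 19
f 12 42 39
f 42 11 35
f 39 35 3
f 42 35 39
f 11 37 36
f 37 8 24
f 36 24 7
f 37 24 36
f 8 23 28
f 23 2 25
f 28 25 9
f 23 25 28
f 4 30 16
f 30 10 31
f 16 31 5
f 30 31 16
f 4 16 14
f 16 5 15
f 14 15 3
f 16 15 14
f 4 14 21
f 14 3 20
f 21 20 7
f 14 20 21
f 4 21 26
f 21 7 27
f 26 27 9
f 21 27 26
f 4 26 30
f 26 9 33
f 30 33 10
f 26 33 30
f 5 31 19
f 31 10 32
f 19 32 6
f 31 32 19
f 3 15 39
f 15 5 40
f 39 40 12
f 15 40 39
f 7 20 36
f 20 3 35
f 36 35 11
f 20 35 36
f 9 27 28
f 27 7 24
f 28 24 8
f 27 24 28
f 10 33 29
f 33 9 25
f 29 25 2
f 33 25 29
f 44 43 47
f 44 47 45
f 45 47 48
f 45 48 46
f 47 43 49
f 47 49 48
f 48 49 50
f 48 50 46
f 49 43 51
f 49 51 50
f 50 51 52
f 50 52 46
f 51 43 53
f 51 53 52
f 52 53 54
f 52 54 46
f 53 43 55
f 53 55 54
f 54 55 56
f 54 56 46
f 55 43 57
f 55 57 56
f 56 57 58
f 56 58 46
f 57 43 59
f 57 59 58
f 58 59 60
f 58 60 46
f 59 43 61
f 59 61 60
f 60 61 62
f 60 62 46
f 61 43 63
f 61 63 62
f 62 63 64
f 62 64 46
f 63 43 65
f 63 65 64
f 64 65 66
f 64 66 46
f 65 43 67
f 65 67 66
f 66 67 68
f 66 68 46
f 67 43 69
f 67 69 68
f 68 69 70
f 68 70 46
f 69 43 71
f 69 71 70
f 70 71 72
f 70 72 46
f 71 43 44
f 71 44 72
f 72 44 45
f 72 45 46
f 74 73 76
f 74 76 75
f 76 73 77
f 76 77 75
f 77 73 78
f 77 78 75
f 78 73 79
f 78 79 75
f 79 73 80
f 79 80 75
f 80 73 81
f 80 81 75
f 81 73 82
f 81 82 75
f 82 73 83
f 82 83 75
f 83 73 84
f 83 84 75
f 84 73 85
f 84 85 75
f 85 73 86
f 85 86 75
f 86 73 87
f 86 87 75
f 87 73 88
f 87 88 75
f 88 73 74
f 88 74 75



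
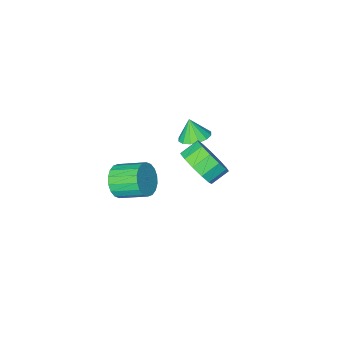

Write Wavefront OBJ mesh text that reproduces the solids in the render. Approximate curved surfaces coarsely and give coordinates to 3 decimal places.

v 1.275 3.896 1.492
v 1.699 3.246 2.257
v 0.809 3.273 2.773
v 0.385 3.924 2.008
v 1.819 3.822 2.433
v 0.929 3.849 2.95
v 1.767 4.421 2.311
v 0.876 4.449 2.827
v 1.558 4.854 1.928
v 0.668 4.882 2.445
v 1.26 4.983 1.407
v 0.369 5.01 1.924
v 0.966 4.767 0.913
v 0.076 4.794 1.43
v 0.771 4.274 0.602
v -0.12 4.301 1.119
v 0.735 3.662 0.574
v -0.155 3.689 1.091
v 0.872 3.124 0.837
v -0.019 3.151 1.354
v 1.136 2.831 1.308
v 0.245 2.858 1.825
v 1.445 2.877 1.837
v 0.554 2.904 2.354
v -0.652 0.685 0.014
v 0.137 0.503 -0.111
v -0.588 0.255 1.046
v 0.139 0.895 0.052
v -0.071 1.231 0.204
v -0.437 1.42 0.306
v -0.861 1.412 0.329
v -1.229 1.21 0.268
v -1.442 0.866 0.139
v -1.444 0.474 -0.024
v -1.234 0.139 -0.177
v -0.868 -0.051 -0.279
v -0.444 -0.043 -0.302
v -0.076 0.16 -0.241
v 2.294 -1.56 -4.07
v 2.902 -1.495 -3.33
v 1.955 -0.356 -2.651
v 1.346 -0.42 -3.39
v 3.054 -1.205 -3.604
v 2.107 -0.065 -2.925
v 3.056 -0.985 -3.97
v 2.109 0.154 -3.291
v 2.907 -0.879 -4.356
v 1.96 0.26 -3.677
v 2.636 -0.908 -4.685
v 1.689 0.232 -4.006
v 2.298 -1.066 -4.893
v 1.35 0.074 -4.214
v 1.958 -1.321 -4.937
v 1.011 -0.182 -4.258
v 1.685 -1.624 -4.809
v 0.738 -0.485 -4.13
v 1.533 -1.915 -4.535
v 0.586 -0.775 -3.856
v 1.531 -2.134 -4.169
v 0.584 -0.995 -3.49
v 1.68 -2.24 -3.783
v 0.733 -1.101 -3.104
v 1.951 -2.212 -3.454
v 1.004 -1.072 -2.775
v 2.29 -2.054 -3.246
v 1.342 -0.914 -2.567
v 2.629 -1.798 -3.202
v 1.682 -0.659 -2.523
f 2 1 5
f 2 5 3
f 3 5 6
f 3 6 4
f 5 1 7
f 5 7 6
f 6 7 8
f 6 8 4
f 7 1 9
f 7 9 8
f 8 9 10
f 8 10 4
f 9 1 11
f 9 11 10
f 10 11 12
f 10 12 4
f 11 1 13
f 11 13 12
f 12 13 14
f 12 14 4
f 13 1 15
f 13 15 14
f 14 15 16
f 14 16 4
f 15 1 17
f 15 17 16
f 16 17 18
f 16 18 4
f 17 1 19
f 17 19 18
f 18 19 20
f 18 20 4
f 19 1 21
f 19 21 20
f 20 21 22
f 20 22 4
f 21 1 23
f 21 23 22
f 22 23 24
f 22 24 4
f 23 1 2
f 23 2 24
f 24 2 3
f 24 3 4
f 26 25 28
f 26 28 27
f 28 25 29
f 28 29 27
f 29 25 30
f 29 30 27
f 30 25 31
f 30 31 27
f 31 25 32
f 31 32 27
f 32 25 33
f 32 33 27
f 33 25 34
f 33 34 27
f 34 25 35
f 34 35 27
f 35 25 36
f 35 36 27
f 36 25 37
f 36 37 27
f 37 25 38
f 37 38 27
f 38 25 26
f 38 26 27
f 40 39 43
f 40 43 41
f 41 43 44
f 41 44 42
f 43 39 45
f 43 45 44
f 44 45 46
f 44 46 42
f 45 39 47
f 45 47 46
f 46 47 48
f 46 48 42
f 47 39 49
f 47 49 48
f 48 49 50
f 48 50 42
f 49 39 51
f 49 51 50
f 50 51 52
f 50 52 42
f 51 39 53
f 51 53 52
f 52 53 54
f 52 54 42
f 53 39 55
f 53 55 54
f 54 55 56
f 54 56 42
f 55 39 57
f 55 57 56
f 56 57 58
f 56 58 42
f 57 39 59
f 57 59 58
f 58 59 60
f 58 60 42
f 59 39 61
f 59 61 60
f 60 61 62
f 60 62 42
f 61 39 63
f 61 63 62
f 62 63 64
f 62 64 42
f 63 39 65
f 63 65 64
f 64 65 66
f 64 66 42
f 65 39 67
f 65 67 66
f 66 67 68
f 66 68 42
f 67 39 40
f 67 40 68
f 68 40 41
f 68 41 42



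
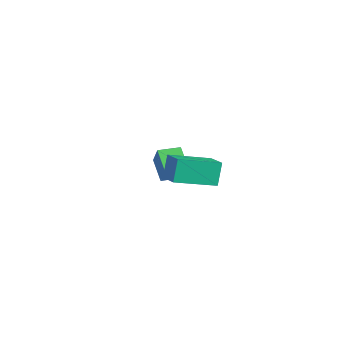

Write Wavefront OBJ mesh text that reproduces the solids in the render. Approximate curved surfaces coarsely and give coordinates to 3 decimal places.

v -2.89 -1.929 -0.31
v -2.345 -2.022 0.571
v -2.722 -0.984 -0.315
v -2.178 -1.077 0.567
v -1.922 -2.103 -0.927
v -1.378 -2.196 -0.045
v -1.755 -1.158 -0.931
v -1.21 -1.251 -0.05
v 2.012 -4.052 2.045
v 1.725 -3.715 2.997
v 2.373 -2.435 1.583
v 2.086 -2.098 2.535
v 3.054 -4.182 2.405
v 2.767 -3.845 3.357
v 3.415 -2.565 1.943
v 3.128 -2.228 2.895
f 2 4 1
f 5 2 1
f 1 4 3
f 3 5 1
f 2 8 4
f 6 2 5
f 6 8 2
f 4 8 3
f 7 5 3
f 3 8 7
f 7 6 5
f 8 6 7
f 10 12 9
f 13 10 9
f 9 12 11
f 11 13 9
f 10 16 12
f 14 10 13
f 14 16 10
f 12 16 11
f 15 13 11
f 11 16 15
f 15 14 13
f 16 14 15



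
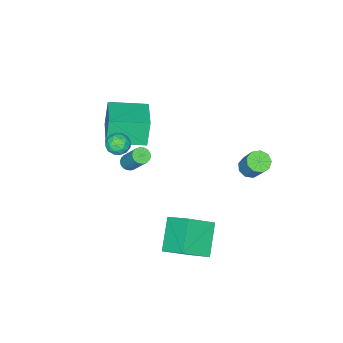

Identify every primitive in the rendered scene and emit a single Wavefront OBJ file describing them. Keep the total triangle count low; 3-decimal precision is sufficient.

v -2.477 1.363 -1.21
v -2.151 0.822 -0.986
v -1.757 1.657 0.454
v -2.083 2.197 0.23
v -1.864 1.092 -1.221
v -1.47 1.926 0.219
v -1.864 1.489 -1.45
v -1.47 2.323 -0.011
v -2.151 1.826 -1.568
v -1.757 2.661 -0.128
v -2.59 1.947 -1.517
v -2.196 2.781 -0.078
v -2.977 1.795 -1.323
v -2.583 2.629 0.116
v -3.129 1.44 -1.076
v -2.735 2.274 0.364
v -2.976 1.049 -0.892
v -2.582 1.884 0.548
v -2.59 0.805 -0.856
v -2.196 1.64 0.584
v 0.667 -4.263 -2.122
v 1.168 -4.252 -2.22
v 1.473 -3.107 -0.536
v 0.973 -3.117 -0.438
v 1.091 -4.07 -2.33
v 1.396 -2.924 -0.646
v 0.93 -3.925 -2.4
v 1.235 -2.779 -0.715
v 0.717 -3.848 -2.414
v 1.023 -2.702 -0.729
v 0.495 -3.852 -2.37
v 0.8 -2.706 -0.686
v 0.306 -3.938 -2.278
v 0.611 -2.792 -0.593
v 0.189 -4.089 -2.154
v 0.494 -2.943 -0.47
v 0.167 -4.273 -2.024
v 0.472 -3.128 -0.34
v 0.244 -4.456 -1.914
v 0.549 -3.31 -0.23
v 0.405 -4.601 -1.845
v 0.71 -3.455 -0.16
v 0.617 -4.678 -1.831
v 0.923 -3.532 -0.146
v 0.84 -4.674 -1.874
v 1.145 -3.528 -0.19
v 1.029 -4.588 -1.967
v 1.334 -3.442 -0.282
v 1.146 -4.437 -2.09
v 1.451 -3.291 -0.406
v 2.76 -2.273 2.384
v 3.312 -2.496 2.028
v 2.788 -3.204 3.012
v 3.34 -3.427 2.656
v 3.398 -2.88 3.08
v 3.381 -2.305 2.692
v 2.719 -3.395 2.348
v 2.702 -2.82 1.96
v 3.287 -3.19 2.006
v 3.707 -2.872 2.458
v 2.393 -2.828 2.582
v 2.813 -2.51 3.034
v 3.034 -2.303 2.151
v 3.066 -3.397 2.889
v 3.1 -3.076 3.138
v 3.425 -3.207 2.929
v 3.074 -2.191 2.541
v 3.399 -2.322 2.332
v 3.449 -2.548 2.95
v 2.701 -3.378 2.708
v 3.026 -3.509 2.499
v 2.675 -2.493 2.111
v 3 -2.624 1.902
v 2.651 -3.152 2.09
v 3.344 -2.842 1.929
v 3.36 -3.389 2.298
v 2.995 -3.37 2.117
v 2.985 -3.032 1.889
v 3.59 -2.655 2.195
v 3.607 -3.202 2.564
v 3.641 -2.881 2.813
v 3.63 -2.543 2.585
v 3.575 -3.062 2.182
v 2.493 -2.498 2.476
v 2.51 -3.045 2.845
v 2.47 -3.157 2.455
v 2.459 -2.819 2.227
v 2.74 -2.311 2.742
v 2.756 -2.858 3.111
v 3.115 -2.668 3.151
v 3.105 -2.33 2.923
v 2.525 -2.638 2.858
v 1.865 1.192 -2.385
v 3.197 0.52 -1.324
v 1.858 2.515 -1.539
v 3.19 1.843 -0.478
v 3.23 1.977 -3.602
v 4.562 1.305 -2.541
v 3.223 3.3 -2.756
v 4.555 2.628 -1.695
v 0.031 -3.664 1.031
v -0.347 -3.745 2.594
v 1.463 -2.301 1.447
v 1.085 -2.382 3.01
v 1.435 -5.218 1.29
v 1.057 -5.299 2.853
v 2.867 -3.855 1.706
v 2.489 -3.936 3.269
f 2 1 5
f 2 5 3
f 3 5 6
f 3 6 4
f 5 1 7
f 5 7 6
f 6 7 8
f 6 8 4
f 7 1 9
f 7 9 8
f 8 9 10
f 8 10 4
f 9 1 11
f 9 11 10
f 10 11 12
f 10 12 4
f 11 1 13
f 11 13 12
f 12 13 14
f 12 14 4
f 13 1 15
f 13 15 14
f 14 15 16
f 14 16 4
f 15 1 17
f 15 17 16
f 16 17 18
f 16 18 4
f 17 1 19
f 17 19 18
f 18 19 20
f 18 20 4
f 19 1 2
f 19 2 20
f 20 2 3
f 20 3 4
f 22 21 25
f 22 25 23
f 23 25 26
f 23 26 24
f 25 21 27
f 25 27 26
f 26 27 28
f 26 28 24
f 27 21 29
f 27 29 28
f 28 29 30
f 28 30 24
f 29 21 31
f 29 31 30
f 30 31 32
f 30 32 24
f 31 21 33
f 31 33 32
f 32 33 34
f 32 34 24
f 33 21 35
f 33 35 34
f 34 35 36
f 34 36 24
f 35 21 37
f 35 37 36
f 36 37 38
f 36 38 24
f 37 21 39
f 37 39 38
f 38 39 40
f 38 40 24
f 39 21 41
f 39 41 40
f 40 41 42
f 40 42 24
f 41 21 43
f 41 43 42
f 42 43 44
f 42 44 24
f 43 21 45
f 43 45 44
f 44 45 46
f 44 46 24
f 45 21 47
f 45 47 46
f 46 47 48
f 46 48 24
f 47 21 49
f 47 49 48
f 48 49 50
f 48 50 24
f 49 21 22
f 49 22 50
f 50 22 23
f 50 23 24
f 51 88 67
f 88 62 91
f 67 91 56
f 88 91 67
f 51 67 63
f 67 56 68
f 63 68 52
f 67 68 63
f 51 63 72
f 63 52 73
f 72 73 58
f 63 73 72
f 51 72 84
f 72 58 87
f 84 87 61
f 72 87 84
f 51 84 88
f 84 61 92
f 88 92 62
f 84 92 88
f 52 68 79
f 68 56 82
f 79 82 60
f 68 82 79
f 56 91 69
f 91 62 90
f 69 90 55
f 91 90 69
f 62 92 89
f 92 61 85
f 89 85 53
f 92 85 89
f 61 87 86
f 87 58 74
f 86 74 57
f 87 74 86
f 58 73 78
f 73 52 75
f 78 75 59
f 73 75 78
f 54 80 66
f 80 60 81
f 66 81 55
f 80 81 66
f 54 66 64
f 66 55 65
f 64 65 53
f 66 65 64
f 54 64 71
f 64 53 70
f 71 70 57
f 64 70 71
f 54 71 76
f 71 57 77
f 76 77 59
f 71 77 76
f 54 76 80
f 76 59 83
f 80 83 60
f 76 83 80
f 55 81 69
f 81 60 82
f 69 82 56
f 81 82 69
f 53 65 89
f 65 55 90
f 89 90 62
f 65 90 89
f 57 70 86
f 70 53 85
f 86 85 61
f 70 85 86
f 59 77 78
f 77 57 74
f 78 74 58
f 77 74 78
f 60 83 79
f 83 59 75
f 79 75 52
f 83 75 79
f 94 96 93
f 97 94 93
f 93 96 95
f 95 97 93
f 94 100 96
f 98 94 97
f 98 100 94
f 96 100 95
f 99 97 95
f 95 100 99
f 99 98 97
f 100 98 99
f 102 104 101
f 105 102 101
f 101 104 103
f 103 105 101
f 102 108 104
f 106 102 105
f 106 108 102
f 104 108 103
f 107 105 103
f 103 108 107
f 107 106 105
f 108 106 107



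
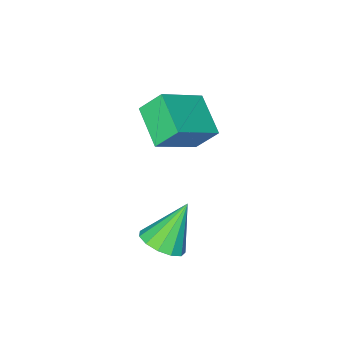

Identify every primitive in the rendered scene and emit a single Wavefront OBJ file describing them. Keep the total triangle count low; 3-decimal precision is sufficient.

v 4.184 0.27 1.565
v 4.814 0.309 2.006
v 3.236 0.29 2.915
v 4.699 0.718 1.919
v 4.421 0.985 1.72
v 4.068 1.025 1.472
v 3.751 0.825 1.253
v 3.572 0.449 1.133
v 3.587 0.016 1.15
v 3.791 -0.337 1.299
v 4.12 -0.497 1.532
v 4.469 -0.413 1.775
v 4.728 -0.113 1.952
v -0.251 -3.252 3.359
v 1.301 -3.34 4.306
v 0.2 -1.888 2.749
v 1.751 -1.977 3.696
v 0.229 -3.783 2.524
v 1.78 -3.872 3.471
v 0.679 -2.42 1.914
v 2.231 -2.508 2.861
f 2 1 4
f 2 4 3
f 4 1 5
f 4 5 3
f 5 1 6
f 5 6 3
f 6 1 7
f 6 7 3
f 7 1 8
f 7 8 3
f 8 1 9
f 8 9 3
f 9 1 10
f 9 10 3
f 10 1 11
f 10 11 3
f 11 1 12
f 11 12 3
f 12 1 13
f 12 13 3
f 13 1 2
f 13 2 3
f 15 17 14
f 18 15 14
f 14 17 16
f 16 18 14
f 15 21 17
f 19 15 18
f 19 21 15
f 17 21 16
f 20 18 16
f 16 21 20
f 20 19 18
f 21 19 20



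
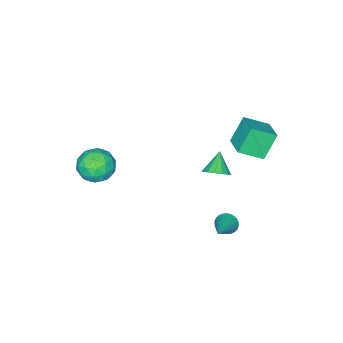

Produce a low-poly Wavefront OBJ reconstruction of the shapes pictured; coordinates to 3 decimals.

v -1.814 2.583 -2.758
v -1.509 2.537 -3.164
v -0.526 3.237 -1.862
v -1.583 2.72 -3.191
v -1.692 2.882 -3.152
v -1.82 2.998 -3.053
v -1.947 3.051 -2.91
v -2.053 3.033 -2.743
v -2.124 2.946 -2.578
v -2.147 2.804 -2.441
v -2.119 2.628 -2.352
v -2.046 2.446 -2.324
v -1.936 2.284 -2.363
v -1.809 2.167 -2.462
v -1.682 2.114 -2.606
v -1.575 2.133 -2.773
v -1.505 2.219 -2.937
v -1.482 2.361 -3.075
v -2.449 2.116 2.169
v -3.161 2.169 3.244
v -3.22 2.823 1.624
v -3.932 2.876 2.698
v -1.848 3.044 2.522
v -2.56 3.097 3.596
v -2.619 3.751 1.976
v -3.331 3.804 3.051
v -1.257 2.464 1.145
v -0.942 1.966 1.144
v -1.903 2.056 1.835
v -0.817 2.138 1.363
v -0.81 2.398 1.524
v -0.923 2.676 1.582
v -1.125 2.897 1.524
v -1.363 3.002 1.364
v -1.573 2.963 1.145
v -1.698 2.791 0.926
v -1.705 2.531 0.766
v -1.592 2.253 0.707
v -1.389 2.032 0.765
v -1.151 1.927 0.925
v 0.491 -1.639 0.522
v 1.362 -1.626 0.479
v 0.458 -2.654 -0.459
v 1.329 -2.641 -0.502
v 0.932 -2.944 0.214
v 0.952 -2.317 0.82
v 0.868 -1.963 -0.8
v 0.888 -1.336 -0.194
v 1.595 -1.826 -0.338
v 1.635 -2.433 0.289
v 0.185 -1.847 -0.269
v 0.225 -2.454 0.358
v 0.929 -1.543 0.587
v 0.891 -2.737 -0.567
v 0.657 -2.915 -0.146
v 1.169 -2.907 -0.171
v 0.688 -1.949 0.787
v 1.201 -1.942 0.762
v 0.948 -2.717 0.606
v 0.619 -2.338 -0.742
v 1.132 -2.331 -0.767
v 0.651 -1.373 0.191
v 1.163 -1.365 0.166
v 0.872 -1.563 -0.586
v 1.579 -1.653 0.081
v 1.559 -2.25 -0.495
v 1.288 -1.852 -0.67
v 1.3 -1.483 -0.314
v 1.602 -2.01 0.449
v 1.583 -2.607 -0.127
v 1.349 -2.785 0.293
v 1.361 -2.416 0.65
v 1.739 -2.128 -0.031
v 0.237 -1.673 0.147
v 0.218 -2.27 -0.429
v 0.459 -1.864 -0.63
v 0.471 -1.495 -0.273
v 0.261 -2.03 0.515
v 0.241 -2.627 -0.061
v 0.52 -2.797 0.334
v 0.532 -2.428 0.69
v 0.081 -2.152 0.051
f 2 1 4
f 2 4 3
f 4 1 5
f 4 5 3
f 5 1 6
f 5 6 3
f 6 1 7
f 6 7 3
f 7 1 8
f 7 8 3
f 8 1 9
f 8 9 3
f 9 1 10
f 9 10 3
f 10 1 11
f 10 11 3
f 11 1 12
f 11 12 3
f 12 1 13
f 12 13 3
f 13 1 14
f 13 14 3
f 14 1 15
f 14 15 3
f 15 1 16
f 15 16 3
f 16 1 17
f 16 17 3
f 17 1 18
f 17 18 3
f 18 1 2
f 18 2 3
f 20 22 19
f 23 20 19
f 19 22 21
f 21 23 19
f 20 26 22
f 24 20 23
f 24 26 20
f 22 26 21
f 25 23 21
f 21 26 25
f 25 24 23
f 26 24 25
f 28 27 30
f 28 30 29
f 30 27 31
f 30 31 29
f 31 27 32
f 31 32 29
f 32 27 33
f 32 33 29
f 33 27 34
f 33 34 29
f 34 27 35
f 34 35 29
f 35 27 36
f 35 36 29
f 36 27 37
f 36 37 29
f 37 27 38
f 37 38 29
f 38 27 39
f 38 39 29
f 39 27 40
f 39 40 29
f 40 27 28
f 40 28 29
f 41 78 57
f 78 52 81
f 57 81 46
f 78 81 57
f 41 57 53
f 57 46 58
f 53 58 42
f 57 58 53
f 41 53 62
f 53 42 63
f 62 63 48
f 53 63 62
f 41 62 74
f 62 48 77
f 74 77 51
f 62 77 74
f 41 74 78
f 74 51 82
f 78 82 52
f 74 82 78
f 42 58 69
f 58 46 72
f 69 72 50
f 58 72 69
f 46 81 59
f 81 52 80
f 59 80 45
f 81 80 59
f 52 82 79
f 82 51 75
f 79 75 43
f 82 75 79
f 51 77 76
f 77 48 64
f 76 64 47
f 77 64 76
f 48 63 68
f 63 42 65
f 68 65 49
f 63 65 68
f 44 70 56
f 70 50 71
f 56 71 45
f 70 71 56
f 44 56 54
f 56 45 55
f 54 55 43
f 56 55 54
f 44 54 61
f 54 43 60
f 61 60 47
f 54 60 61
f 44 61 66
f 61 47 67
f 66 67 49
f 61 67 66
f 44 66 70
f 66 49 73
f 70 73 50
f 66 73 70
f 45 71 59
f 71 50 72
f 59 72 46
f 71 72 59
f 43 55 79
f 55 45 80
f 79 80 52
f 55 80 79
f 47 60 76
f 60 43 75
f 76 75 51
f 60 75 76
f 49 67 68
f 67 47 64
f 68 64 48
f 67 64 68
f 50 73 69
f 73 49 65
f 69 65 42
f 73 65 69



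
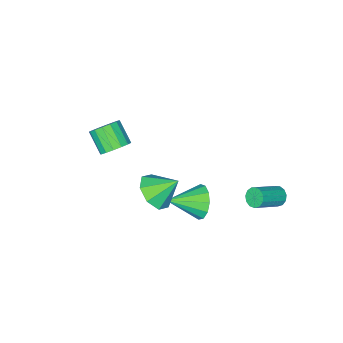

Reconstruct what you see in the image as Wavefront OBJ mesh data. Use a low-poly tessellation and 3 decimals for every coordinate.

v -2.605 3.777 -2.781
v -2.332 3.777 -3.235
v -1.001 3.642 -2.432
v -1.275 3.643 -1.979
v -2.354 4.062 -3.151
v -1.023 3.927 -2.348
v -2.456 4.257 -2.949
v -1.125 4.123 -2.146
v -2.605 4.3 -2.694
v -1.274 4.165 -1.891
v -2.755 4.177 -2.467
v -1.424 4.042 -1.664
v -2.857 3.927 -2.34
v -1.526 3.792 -1.537
v -2.879 3.629 -2.353
v -1.549 3.495 -1.55
v -2.815 3.379 -2.502
v -1.484 3.244 -1.699
v -2.684 3.255 -2.74
v -1.353 3.12 -1.937
v -2.528 3.297 -2.991
v -1.197 3.162 -2.188
v -2.396 3.491 -3.176
v -1.066 3.356 -2.373
v 2.489 -1.27 0.498
v 3.22 -1.381 0.511
v 3.062 -2.321 1.335
v 2.331 -2.21 1.322
v 3.154 -1.126 0.789
v 2.996 -2.066 1.613
v 2.909 -0.91 0.989
v 2.751 -1.85 1.813
v 2.552 -0.79 1.058
v 2.394 -1.73 1.882
v 2.178 -0.799 0.976
v 2.02 -1.739 1.8
v 1.887 -0.934 0.766
v 1.729 -1.874 1.59
v 1.758 -1.159 0.485
v 1.6 -2.099 1.309
v 1.824 -1.414 0.207
v 1.666 -2.354 1.031
v 2.069 -1.63 0.007
v 1.911 -2.57 0.831
v 2.426 -1.75 -0.062
v 2.268 -2.69 0.762
v 2.8 -1.741 0.02
v 2.642 -2.681 0.844
v 3.091 -1.606 0.23
v 2.933 -2.546 1.054
v 3.672 2.679 1.444
v 4.154 3.455 1.181
v 3.008 3.401 2.356
v 3.539 3.368 0.803
v 3.003 2.877 0.8
v 2.858 2.271 1.174
v 3.191 1.904 1.706
v 3.805 1.991 2.085
v 4.342 2.481 2.088
v 4.486 3.088 1.713
v 0.966 2.594 -1.481
v 1.434 2.965 -2.154
v 2.334 1.886 -0.919
v 1.448 3.297 -1.77
v 1.309 3.405 -1.295
v 1.061 3.256 -0.878
v 0.783 2.897 -0.653
v 0.563 2.442 -0.691
v 0.47 2.035 -0.979
v 0.535 1.806 -1.427
v 0.737 1.827 -1.891
v 1.011 2.092 -2.226
v 1.271 2.516 -2.324
f 2 1 5
f 2 5 3
f 3 5 6
f 3 6 4
f 5 1 7
f 5 7 6
f 6 7 8
f 6 8 4
f 7 1 9
f 7 9 8
f 8 9 10
f 8 10 4
f 9 1 11
f 9 11 10
f 10 11 12
f 10 12 4
f 11 1 13
f 11 13 12
f 12 13 14
f 12 14 4
f 13 1 15
f 13 15 14
f 14 15 16
f 14 16 4
f 15 1 17
f 15 17 16
f 16 17 18
f 16 18 4
f 17 1 19
f 17 19 18
f 18 19 20
f 18 20 4
f 19 1 21
f 19 21 20
f 20 21 22
f 20 22 4
f 21 1 23
f 21 23 22
f 22 23 24
f 22 24 4
f 23 1 2
f 23 2 24
f 24 2 3
f 24 3 4
f 26 25 29
f 26 29 27
f 27 29 30
f 27 30 28
f 29 25 31
f 29 31 30
f 30 31 32
f 30 32 28
f 31 25 33
f 31 33 32
f 32 33 34
f 32 34 28
f 33 25 35
f 33 35 34
f 34 35 36
f 34 36 28
f 35 25 37
f 35 37 36
f 36 37 38
f 36 38 28
f 37 25 39
f 37 39 38
f 38 39 40
f 38 40 28
f 39 25 41
f 39 41 40
f 40 41 42
f 40 42 28
f 41 25 43
f 41 43 42
f 42 43 44
f 42 44 28
f 43 25 45
f 43 45 44
f 44 45 46
f 44 46 28
f 45 25 47
f 45 47 46
f 46 47 48
f 46 48 28
f 47 25 49
f 47 49 48
f 48 49 50
f 48 50 28
f 49 25 26
f 49 26 50
f 50 26 27
f 50 27 28
f 52 51 54
f 52 54 53
f 54 51 55
f 54 55 53
f 55 51 56
f 55 56 53
f 56 51 57
f 56 57 53
f 57 51 58
f 57 58 53
f 58 51 59
f 58 59 53
f 59 51 60
f 59 60 53
f 60 51 52
f 60 52 53
f 62 61 64
f 62 64 63
f 64 61 65
f 64 65 63
f 65 61 66
f 65 66 63
f 66 61 67
f 66 67 63
f 67 61 68
f 67 68 63
f 68 61 69
f 68 69 63
f 69 61 70
f 69 70 63
f 70 61 71
f 70 71 63
f 71 61 72
f 71 72 63
f 72 61 73
f 72 73 63
f 73 61 62
f 73 62 63



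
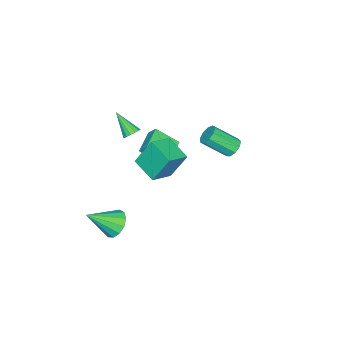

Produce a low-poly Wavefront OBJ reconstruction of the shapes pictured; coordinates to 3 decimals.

v 2.758 -1.231 -3.907
v 3.534 -0.861 -4.311
v 3.922 -2.349 -2.693
v 3.411 -0.541 -3.899
v 3.081 -0.441 -3.489
v 2.648 -0.591 -3.213
v 2.25 -0.945 -3.156
v 2.013 -1.389 -3.338
v 2.013 -1.783 -3.701
v 2.248 -2.002 -4.128
v 2.646 -1.975 -4.486
v 3.079 -1.713 -4.66
v 3.41 -1.297 -4.594
v 1.214 -0.992 2.862
v 1.624 -0.832 3.176
v 0.866 -2.208 3.938
v 1.402 -0.688 3.267
v 1.13 -0.625 3.249
v 0.881 -0.661 3.128
v 0.721 -0.786 2.936
v 0.693 -0.965 2.723
v 0.805 -1.152 2.548
v 1.027 -1.297 2.458
v 1.299 -1.359 2.475
v 1.548 -1.323 2.596
v 1.708 -1.199 2.789
v 1.736 -1.019 3.001
v -0.279 4.38 2.89
v 0.311 4.51 2.681
v 0.97 3.29 3.781
v 0.379 3.16 3.99
v 0.214 4.766 3.022
v 0.872 3.546 4.123
v -0.114 4.841 3.302
v 0.544 3.621 4.402
v -0.52 4.7 3.389
v 0.139 3.48 4.489
v -0.813 4.41 3.242
v -0.154 3.19 4.343
v -0.856 4.105 2.931
v -0.197 2.885 4.031
v -0.629 3.93 2.6
v 0.029 2.709 3.7
v -0.239 3.964 2.405
v 0.42 2.744 3.505
v 0.132 4.194 2.437
v 0.791 2.974 3.537
v -3.539 -2.842 -1.388
v -3.492 -2.31 -0.766
v -4.036 -1.588 -2.423
v -3.988 -1.056 -1.801
v -2.012 -2.544 -1.759
v -1.964 -2.012 -1.137
v -2.508 -1.29 -2.794
v -2.461 -0.758 -2.172
v 0.965 0.142 1.181
v 0.517 0.915 2.801
v 1.531 1.577 0.653
v 1.083 2.349 2.273
v 2.297 -0.189 1.707
v 1.849 0.583 3.327
v 2.863 1.245 1.179
v 2.415 2.018 2.799
f 2 1 4
f 2 4 3
f 4 1 5
f 4 5 3
f 5 1 6
f 5 6 3
f 6 1 7
f 6 7 3
f 7 1 8
f 7 8 3
f 8 1 9
f 8 9 3
f 9 1 10
f 9 10 3
f 10 1 11
f 10 11 3
f 11 1 12
f 11 12 3
f 12 1 13
f 12 13 3
f 13 1 2
f 13 2 3
f 15 14 17
f 15 17 16
f 17 14 18
f 17 18 16
f 18 14 19
f 18 19 16
f 19 14 20
f 19 20 16
f 20 14 21
f 20 21 16
f 21 14 22
f 21 22 16
f 22 14 23
f 22 23 16
f 23 14 24
f 23 24 16
f 24 14 25
f 24 25 16
f 25 14 26
f 25 26 16
f 26 14 27
f 26 27 16
f 27 14 15
f 27 15 16
f 29 28 32
f 29 32 30
f 30 32 33
f 30 33 31
f 32 28 34
f 32 34 33
f 33 34 35
f 33 35 31
f 34 28 36
f 34 36 35
f 35 36 37
f 35 37 31
f 36 28 38
f 36 38 37
f 37 38 39
f 37 39 31
f 38 28 40
f 38 40 39
f 39 40 41
f 39 41 31
f 40 28 42
f 40 42 41
f 41 42 43
f 41 43 31
f 42 28 44
f 42 44 43
f 43 44 45
f 43 45 31
f 44 28 46
f 44 46 45
f 45 46 47
f 45 47 31
f 46 28 29
f 46 29 47
f 47 29 30
f 47 30 31
f 49 51 48
f 52 49 48
f 48 51 50
f 50 52 48
f 49 55 51
f 53 49 52
f 53 55 49
f 51 55 50
f 54 52 50
f 50 55 54
f 54 53 52
f 55 53 54
f 57 59 56
f 60 57 56
f 56 59 58
f 58 60 56
f 57 63 59
f 61 57 60
f 61 63 57
f 59 63 58
f 62 60 58
f 58 63 62
f 62 61 60
f 63 61 62

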